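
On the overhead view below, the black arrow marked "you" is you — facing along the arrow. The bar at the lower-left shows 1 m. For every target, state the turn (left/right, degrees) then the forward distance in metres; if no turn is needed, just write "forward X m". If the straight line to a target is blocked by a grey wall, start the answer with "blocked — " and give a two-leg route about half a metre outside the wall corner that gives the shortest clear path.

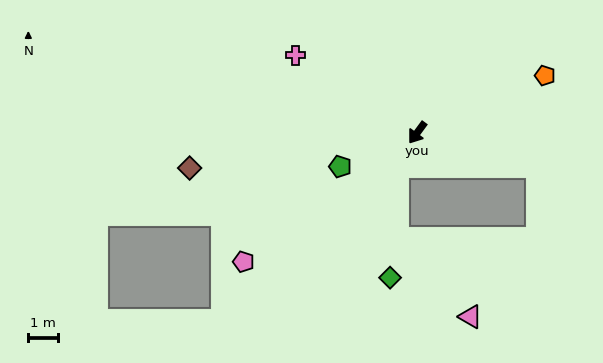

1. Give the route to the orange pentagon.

turn left 150°, forward 4.8 m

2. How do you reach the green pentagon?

turn right 30°, forward 2.9 m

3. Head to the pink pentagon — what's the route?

turn right 17°, forward 7.4 m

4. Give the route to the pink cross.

turn right 86°, forward 4.9 m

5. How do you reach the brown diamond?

turn right 45°, forward 7.8 m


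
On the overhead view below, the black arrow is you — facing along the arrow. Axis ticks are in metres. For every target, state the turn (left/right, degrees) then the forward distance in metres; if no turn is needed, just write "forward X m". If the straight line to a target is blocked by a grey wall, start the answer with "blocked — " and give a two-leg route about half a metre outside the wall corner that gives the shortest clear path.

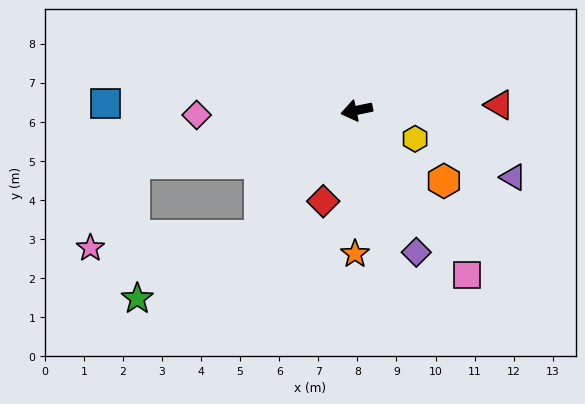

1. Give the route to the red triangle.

turn left 170°, forward 3.6 m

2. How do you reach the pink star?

blocked — forward 5.9 m, then turn left 51°, forward 2.5 m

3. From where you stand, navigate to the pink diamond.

turn right 10°, forward 4.1 m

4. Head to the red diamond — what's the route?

turn left 58°, forward 2.5 m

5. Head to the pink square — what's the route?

turn left 112°, forward 5.1 m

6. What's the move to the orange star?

turn left 78°, forward 3.7 m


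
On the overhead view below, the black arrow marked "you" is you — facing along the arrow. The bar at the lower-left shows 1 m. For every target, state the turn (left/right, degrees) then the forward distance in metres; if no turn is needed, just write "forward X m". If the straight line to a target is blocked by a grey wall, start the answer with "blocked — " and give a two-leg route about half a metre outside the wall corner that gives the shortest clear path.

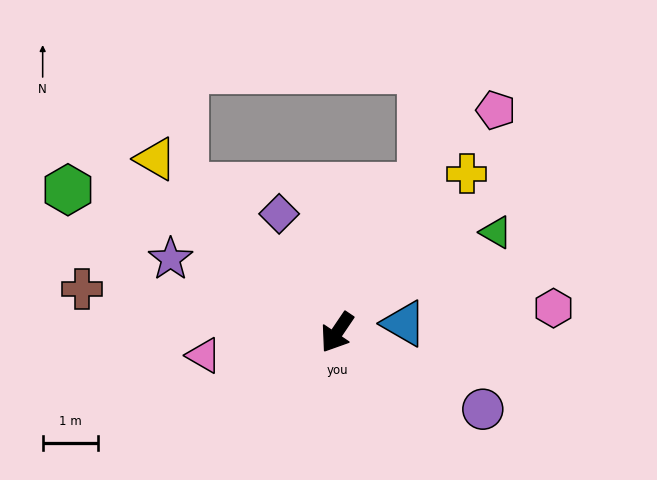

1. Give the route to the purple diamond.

turn right 120°, forward 2.4 m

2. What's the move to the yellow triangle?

turn right 100°, forward 4.5 m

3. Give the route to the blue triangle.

turn left 132°, forward 1.2 m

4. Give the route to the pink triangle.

turn right 46°, forward 2.4 m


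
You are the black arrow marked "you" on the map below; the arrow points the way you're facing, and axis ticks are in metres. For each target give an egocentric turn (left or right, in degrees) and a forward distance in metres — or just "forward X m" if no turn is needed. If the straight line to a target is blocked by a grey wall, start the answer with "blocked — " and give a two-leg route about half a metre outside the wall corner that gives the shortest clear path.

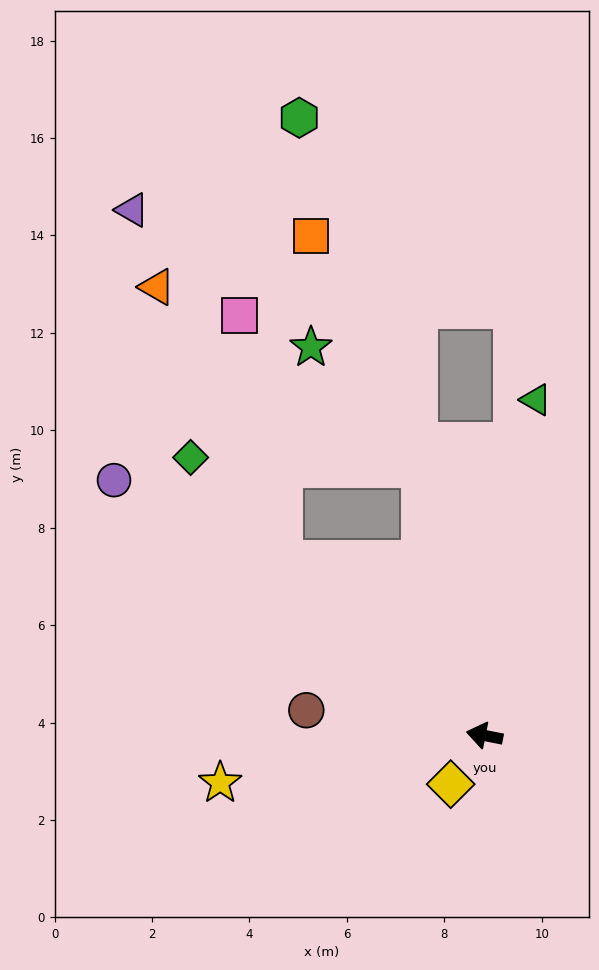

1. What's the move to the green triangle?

turn right 88°, forward 7.0 m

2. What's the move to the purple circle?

turn right 23°, forward 9.2 m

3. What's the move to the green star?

blocked — turn right 66°, forward 5.7 m, then turn left 30°, forward 3.4 m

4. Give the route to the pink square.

blocked — turn right 30°, forward 5.5 m, then turn right 39°, forward 5.1 m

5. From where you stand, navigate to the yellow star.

turn left 21°, forward 5.5 m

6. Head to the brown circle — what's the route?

turn left 3°, forward 3.7 m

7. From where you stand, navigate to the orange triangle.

blocked — turn right 30°, forward 5.5 m, then turn right 24°, forward 6.2 m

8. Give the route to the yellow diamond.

turn left 66°, forward 1.2 m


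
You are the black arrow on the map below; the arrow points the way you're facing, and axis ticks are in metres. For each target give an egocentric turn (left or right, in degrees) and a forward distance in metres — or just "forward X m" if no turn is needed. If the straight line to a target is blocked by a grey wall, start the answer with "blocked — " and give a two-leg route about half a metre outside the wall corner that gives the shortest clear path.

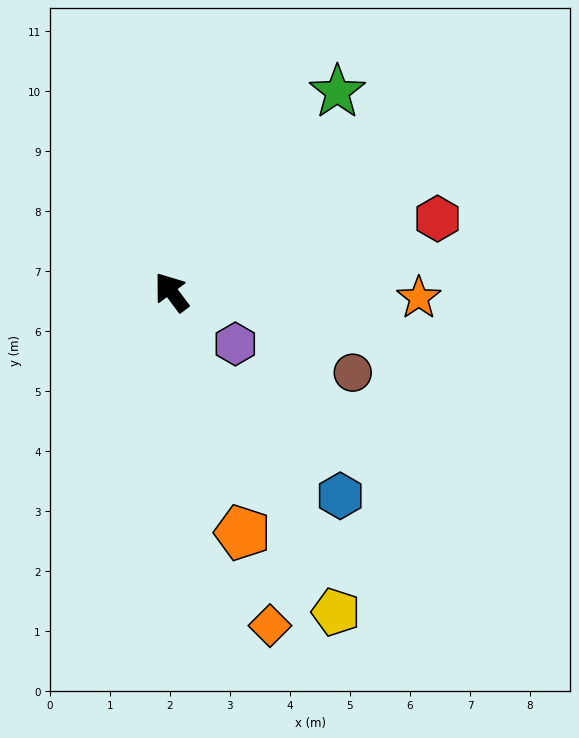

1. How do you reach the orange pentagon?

turn left 160°, forward 4.2 m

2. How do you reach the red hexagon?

turn right 111°, forward 4.6 m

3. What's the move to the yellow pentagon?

turn left 170°, forward 6.0 m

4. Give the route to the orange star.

turn right 128°, forward 4.1 m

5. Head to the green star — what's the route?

turn right 76°, forward 4.3 m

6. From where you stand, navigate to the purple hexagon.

turn right 166°, forward 1.4 m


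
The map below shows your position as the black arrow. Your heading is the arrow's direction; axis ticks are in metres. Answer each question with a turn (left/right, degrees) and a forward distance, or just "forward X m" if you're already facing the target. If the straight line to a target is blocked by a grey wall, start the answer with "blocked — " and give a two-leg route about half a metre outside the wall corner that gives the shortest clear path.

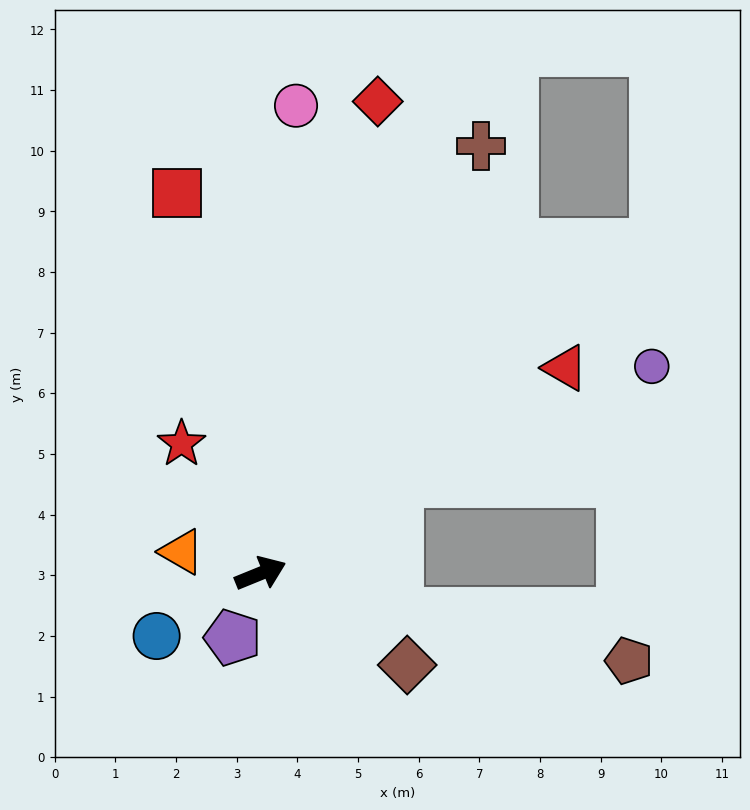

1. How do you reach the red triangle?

turn left 12°, forward 6.1 m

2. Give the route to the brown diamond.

turn right 54°, forward 2.8 m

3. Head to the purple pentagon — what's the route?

turn right 136°, forward 1.2 m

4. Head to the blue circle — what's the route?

turn right 171°, forward 2.0 m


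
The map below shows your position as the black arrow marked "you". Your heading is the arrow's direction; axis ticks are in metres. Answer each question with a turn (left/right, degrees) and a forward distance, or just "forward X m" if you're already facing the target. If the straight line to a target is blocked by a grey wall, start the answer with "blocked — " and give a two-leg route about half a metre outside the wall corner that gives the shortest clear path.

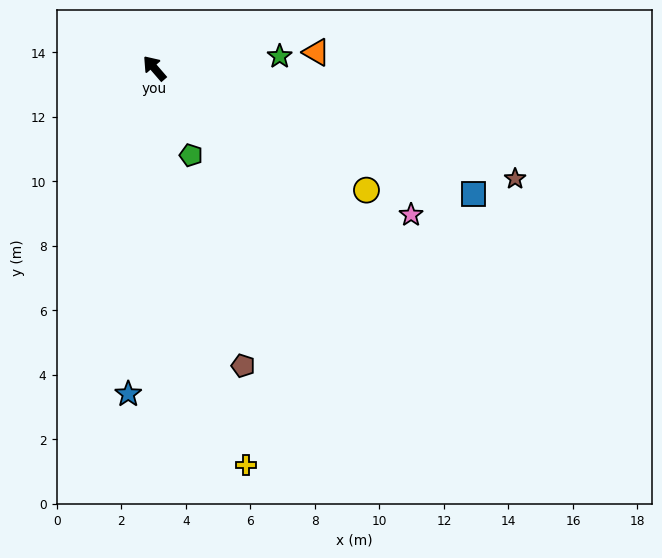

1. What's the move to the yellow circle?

turn right 161°, forward 7.6 m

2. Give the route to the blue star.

turn left 135°, forward 10.1 m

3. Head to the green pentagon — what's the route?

turn left 162°, forward 2.9 m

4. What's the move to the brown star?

turn right 148°, forward 11.7 m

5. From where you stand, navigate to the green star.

turn right 125°, forward 3.9 m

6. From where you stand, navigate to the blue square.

turn right 152°, forward 10.6 m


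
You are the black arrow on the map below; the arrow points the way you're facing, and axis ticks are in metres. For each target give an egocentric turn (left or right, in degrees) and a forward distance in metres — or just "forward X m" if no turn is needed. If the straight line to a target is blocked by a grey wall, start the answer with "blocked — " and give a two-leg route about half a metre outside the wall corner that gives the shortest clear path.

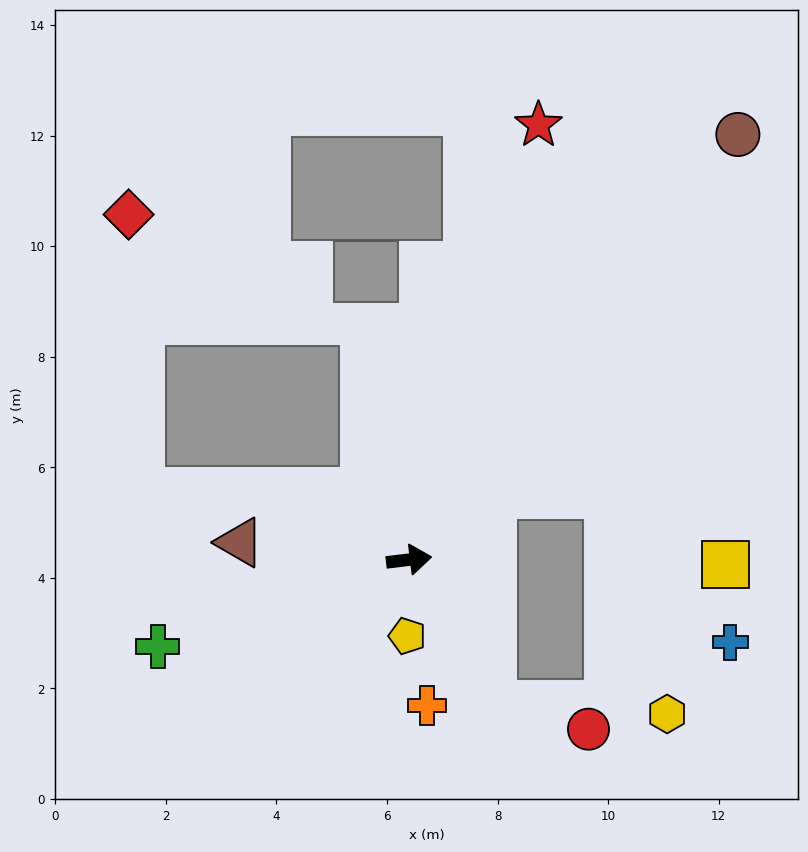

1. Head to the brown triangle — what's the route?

turn left 167°, forward 3.1 m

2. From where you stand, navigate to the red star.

turn left 67°, forward 8.2 m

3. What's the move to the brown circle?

turn left 45°, forward 9.7 m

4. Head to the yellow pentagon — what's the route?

turn right 98°, forward 1.4 m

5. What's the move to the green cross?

turn right 168°, forward 4.8 m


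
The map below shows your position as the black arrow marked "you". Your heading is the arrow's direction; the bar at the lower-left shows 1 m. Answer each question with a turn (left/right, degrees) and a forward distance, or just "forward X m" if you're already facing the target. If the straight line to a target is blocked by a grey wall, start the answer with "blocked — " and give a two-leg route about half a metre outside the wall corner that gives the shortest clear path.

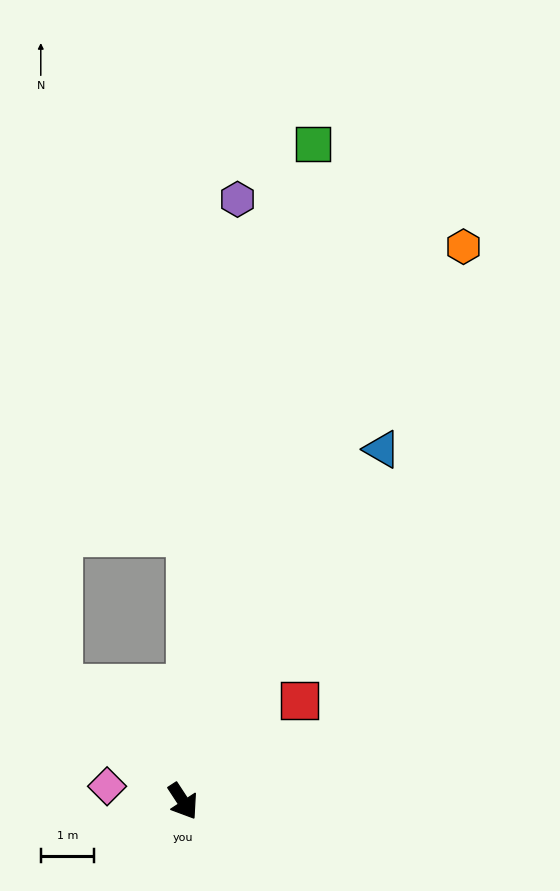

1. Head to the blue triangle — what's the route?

turn left 117°, forward 7.6 m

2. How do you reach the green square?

turn left 136°, forward 12.6 m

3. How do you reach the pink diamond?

turn right 134°, forward 1.5 m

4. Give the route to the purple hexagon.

turn left 142°, forward 11.4 m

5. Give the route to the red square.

turn left 98°, forward 2.9 m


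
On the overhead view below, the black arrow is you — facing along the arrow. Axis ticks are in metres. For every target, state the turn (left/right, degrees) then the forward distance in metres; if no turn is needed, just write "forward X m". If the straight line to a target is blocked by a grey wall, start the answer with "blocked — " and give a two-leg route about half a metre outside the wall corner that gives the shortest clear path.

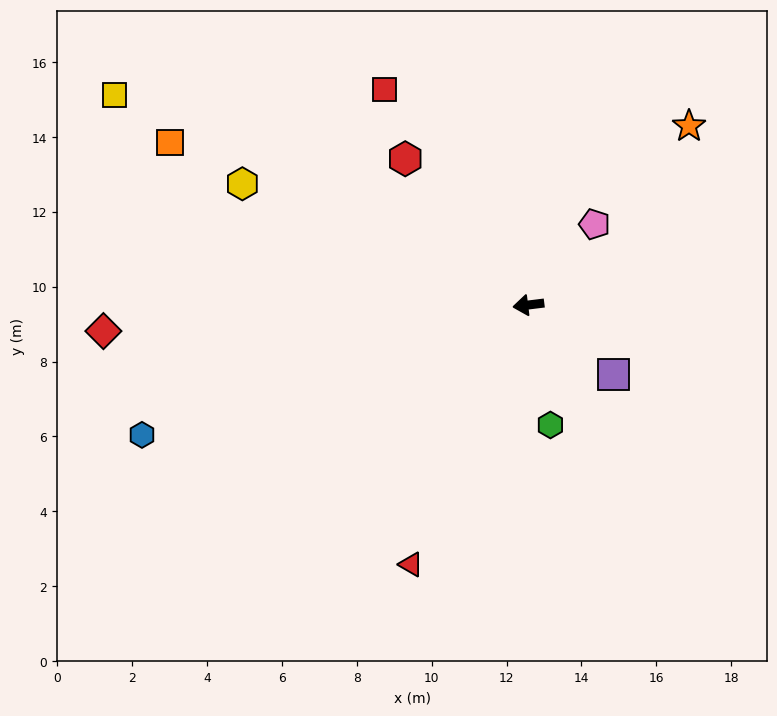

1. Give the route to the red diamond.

turn right 4°, forward 11.4 m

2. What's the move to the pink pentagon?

turn right 136°, forward 2.8 m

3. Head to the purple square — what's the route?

turn left 134°, forward 2.9 m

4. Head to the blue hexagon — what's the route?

turn left 12°, forward 10.9 m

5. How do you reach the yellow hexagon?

turn right 30°, forward 8.3 m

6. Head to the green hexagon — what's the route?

turn left 93°, forward 3.3 m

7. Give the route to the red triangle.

turn left 59°, forward 7.6 m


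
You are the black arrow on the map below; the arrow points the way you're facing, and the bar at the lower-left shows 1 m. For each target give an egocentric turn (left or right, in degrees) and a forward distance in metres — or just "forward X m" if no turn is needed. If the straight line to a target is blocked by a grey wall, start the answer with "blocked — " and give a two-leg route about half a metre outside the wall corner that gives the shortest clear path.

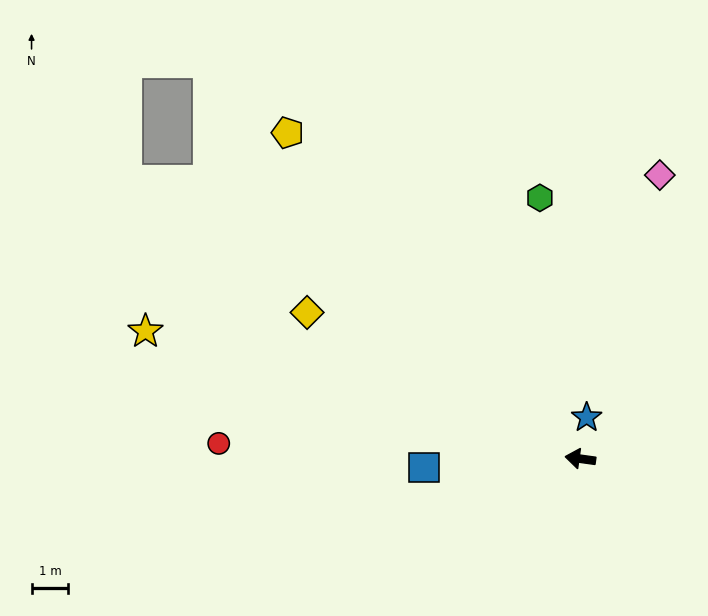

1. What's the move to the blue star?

turn right 91°, forward 1.1 m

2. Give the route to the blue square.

turn left 11°, forward 4.2 m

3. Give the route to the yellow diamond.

turn right 20°, forward 8.4 m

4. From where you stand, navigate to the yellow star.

turn right 8°, forward 12.3 m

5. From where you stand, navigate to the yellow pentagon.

turn right 40°, forward 11.9 m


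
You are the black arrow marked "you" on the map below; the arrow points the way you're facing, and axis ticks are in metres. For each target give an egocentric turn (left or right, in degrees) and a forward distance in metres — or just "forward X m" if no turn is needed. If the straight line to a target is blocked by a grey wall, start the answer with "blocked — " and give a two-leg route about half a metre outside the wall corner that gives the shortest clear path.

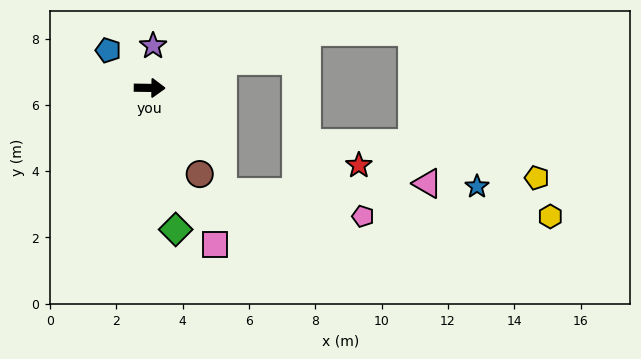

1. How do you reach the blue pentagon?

turn left 139°, forward 1.7 m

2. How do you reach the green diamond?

turn right 79°, forward 4.3 m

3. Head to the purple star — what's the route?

turn left 86°, forward 1.3 m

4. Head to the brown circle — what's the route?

turn right 59°, forward 3.0 m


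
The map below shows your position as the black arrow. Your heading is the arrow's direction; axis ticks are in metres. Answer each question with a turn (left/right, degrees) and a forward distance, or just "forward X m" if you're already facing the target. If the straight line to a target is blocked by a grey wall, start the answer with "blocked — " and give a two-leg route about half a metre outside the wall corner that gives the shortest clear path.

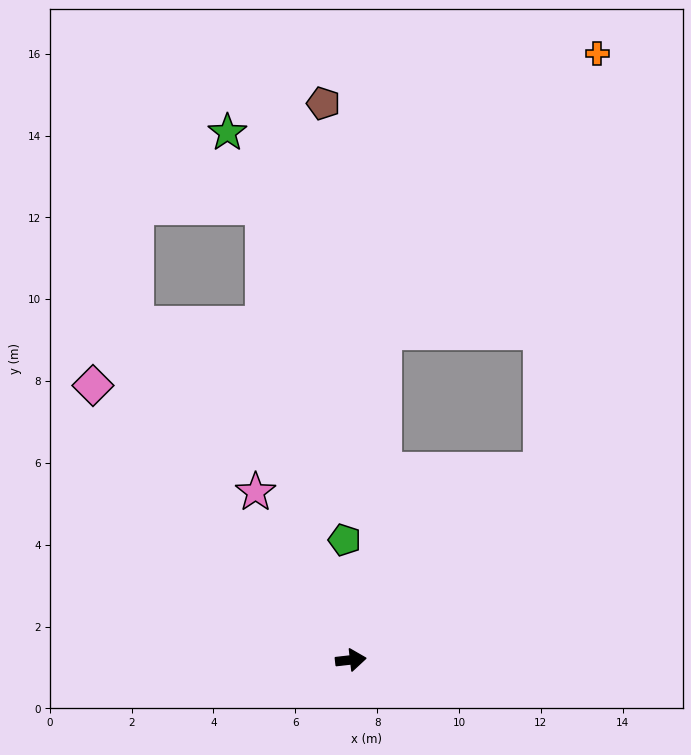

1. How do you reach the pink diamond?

turn left 127°, forward 9.2 m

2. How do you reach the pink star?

turn left 113°, forward 4.7 m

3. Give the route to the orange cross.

blocked — turn left 39°, forward 6.6 m, then turn left 37°, forward 10.3 m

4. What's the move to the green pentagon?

turn left 87°, forward 2.9 m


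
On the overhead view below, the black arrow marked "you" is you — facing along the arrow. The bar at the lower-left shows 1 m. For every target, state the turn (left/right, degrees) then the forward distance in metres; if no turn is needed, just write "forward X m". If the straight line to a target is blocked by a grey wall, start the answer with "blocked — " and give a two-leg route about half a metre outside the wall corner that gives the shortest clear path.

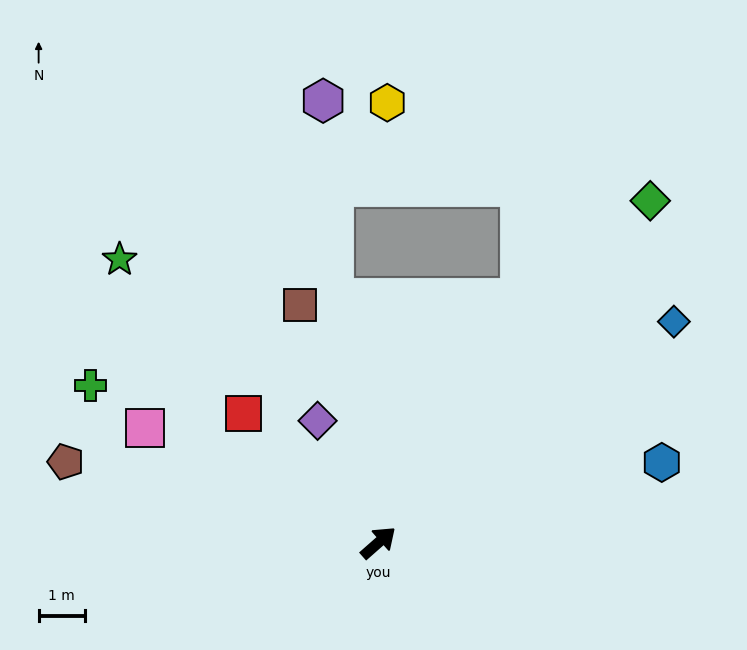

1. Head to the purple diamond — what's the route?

turn left 75°, forward 3.0 m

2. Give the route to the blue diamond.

turn right 5°, forward 8.0 m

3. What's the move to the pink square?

turn left 112°, forward 5.7 m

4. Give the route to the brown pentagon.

turn left 124°, forward 7.0 m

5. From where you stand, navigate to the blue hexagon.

turn right 26°, forward 6.4 m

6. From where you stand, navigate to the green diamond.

turn left 10°, forward 9.5 m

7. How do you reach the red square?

turn left 95°, forward 4.1 m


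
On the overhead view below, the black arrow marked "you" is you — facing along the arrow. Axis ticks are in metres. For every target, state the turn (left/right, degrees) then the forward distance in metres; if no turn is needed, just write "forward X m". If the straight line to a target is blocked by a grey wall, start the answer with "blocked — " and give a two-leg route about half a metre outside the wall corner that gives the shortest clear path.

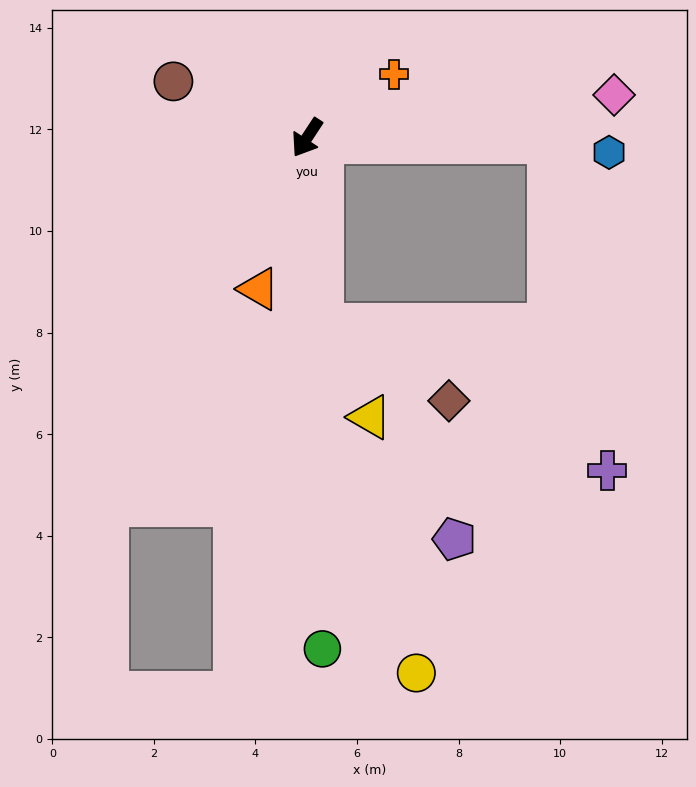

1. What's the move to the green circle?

turn left 35°, forward 10.1 m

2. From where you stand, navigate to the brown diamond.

blocked — turn left 38°, forward 3.7 m, then turn left 54°, forward 2.9 m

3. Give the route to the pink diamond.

turn left 131°, forward 6.1 m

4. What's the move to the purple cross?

blocked — turn left 122°, forward 4.8 m, then turn right 79°, forward 6.6 m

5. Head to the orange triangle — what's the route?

turn left 16°, forward 3.1 m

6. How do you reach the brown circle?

turn right 80°, forward 2.9 m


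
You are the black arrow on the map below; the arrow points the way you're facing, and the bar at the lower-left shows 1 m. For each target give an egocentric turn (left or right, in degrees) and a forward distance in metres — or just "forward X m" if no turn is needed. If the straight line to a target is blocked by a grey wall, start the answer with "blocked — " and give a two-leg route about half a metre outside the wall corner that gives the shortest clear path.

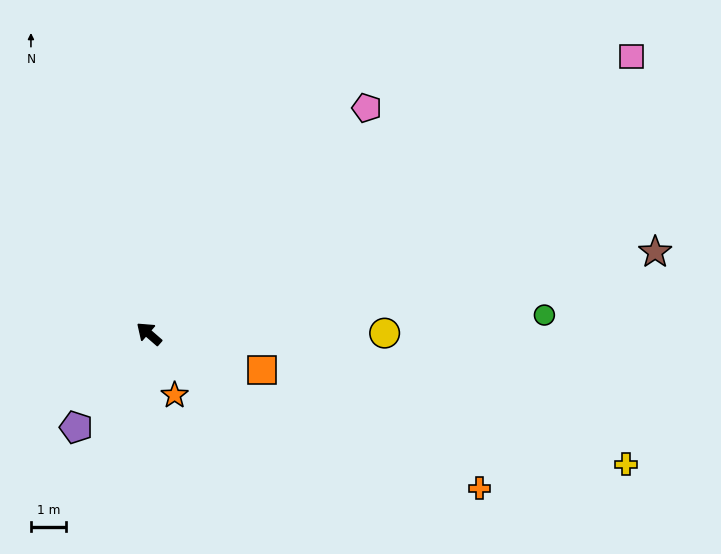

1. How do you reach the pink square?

turn right 109°, forward 15.7 m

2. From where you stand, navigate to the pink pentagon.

turn right 93°, forward 8.8 m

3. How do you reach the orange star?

turn left 154°, forward 1.9 m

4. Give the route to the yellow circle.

turn right 139°, forward 6.6 m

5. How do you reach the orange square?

turn right 157°, forward 3.4 m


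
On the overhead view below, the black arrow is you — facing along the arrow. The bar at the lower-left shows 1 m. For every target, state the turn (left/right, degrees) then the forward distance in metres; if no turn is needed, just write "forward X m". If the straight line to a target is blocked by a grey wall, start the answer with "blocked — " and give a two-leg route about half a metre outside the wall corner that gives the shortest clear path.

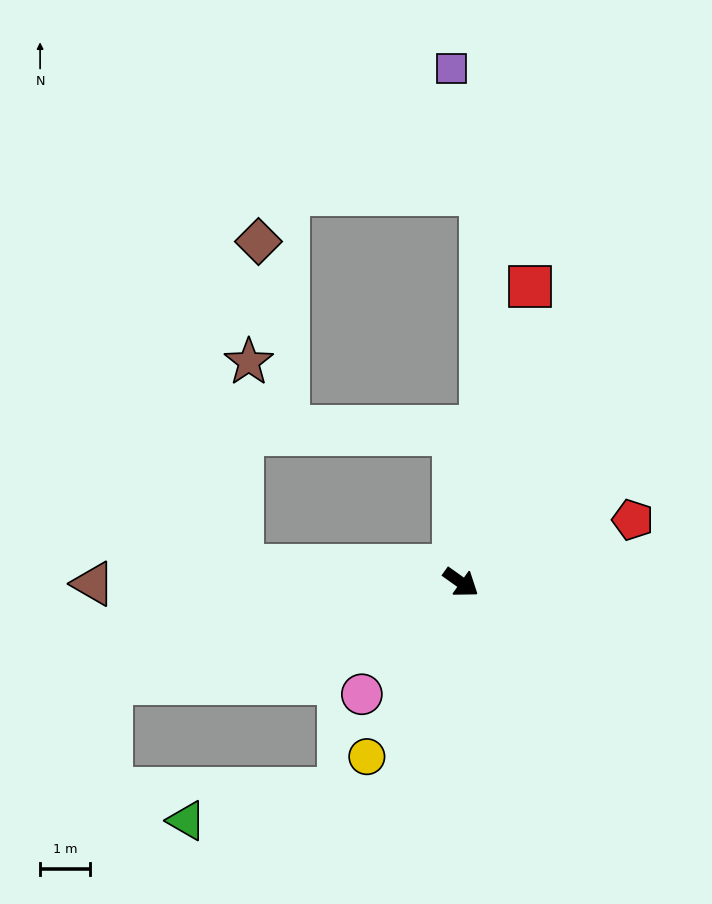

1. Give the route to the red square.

turn left 112°, forward 6.1 m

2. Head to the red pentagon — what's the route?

turn left 56°, forward 3.7 m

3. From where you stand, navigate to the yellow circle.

turn right 83°, forward 4.0 m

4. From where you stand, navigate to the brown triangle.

turn right 144°, forward 7.4 m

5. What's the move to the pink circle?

turn right 96°, forward 3.0 m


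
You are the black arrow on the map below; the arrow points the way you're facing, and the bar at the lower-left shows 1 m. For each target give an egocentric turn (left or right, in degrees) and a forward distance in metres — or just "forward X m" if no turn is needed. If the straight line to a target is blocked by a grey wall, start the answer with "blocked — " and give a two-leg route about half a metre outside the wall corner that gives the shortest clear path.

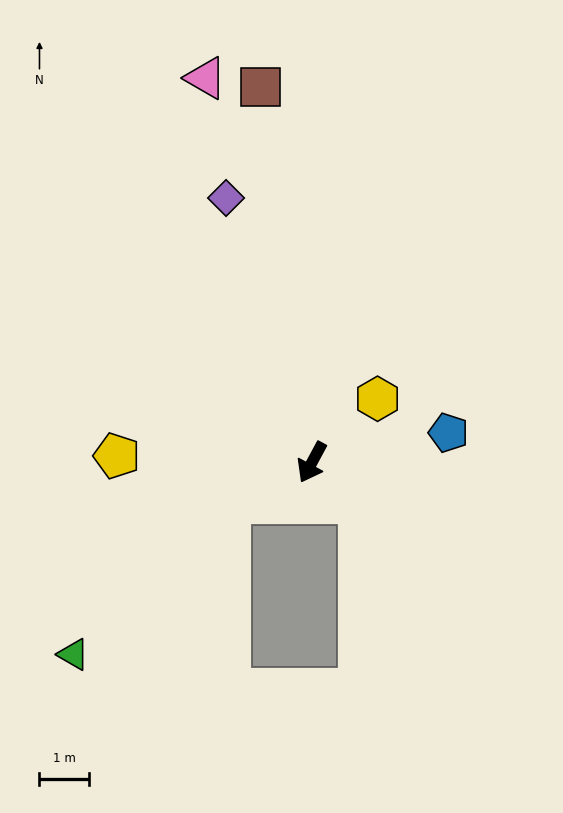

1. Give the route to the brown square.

turn right 144°, forward 7.6 m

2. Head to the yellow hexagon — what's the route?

turn left 162°, forward 1.8 m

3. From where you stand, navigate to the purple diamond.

turn right 134°, forward 5.6 m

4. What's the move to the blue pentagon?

turn left 131°, forward 2.8 m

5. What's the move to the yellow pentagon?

turn right 64°, forward 3.9 m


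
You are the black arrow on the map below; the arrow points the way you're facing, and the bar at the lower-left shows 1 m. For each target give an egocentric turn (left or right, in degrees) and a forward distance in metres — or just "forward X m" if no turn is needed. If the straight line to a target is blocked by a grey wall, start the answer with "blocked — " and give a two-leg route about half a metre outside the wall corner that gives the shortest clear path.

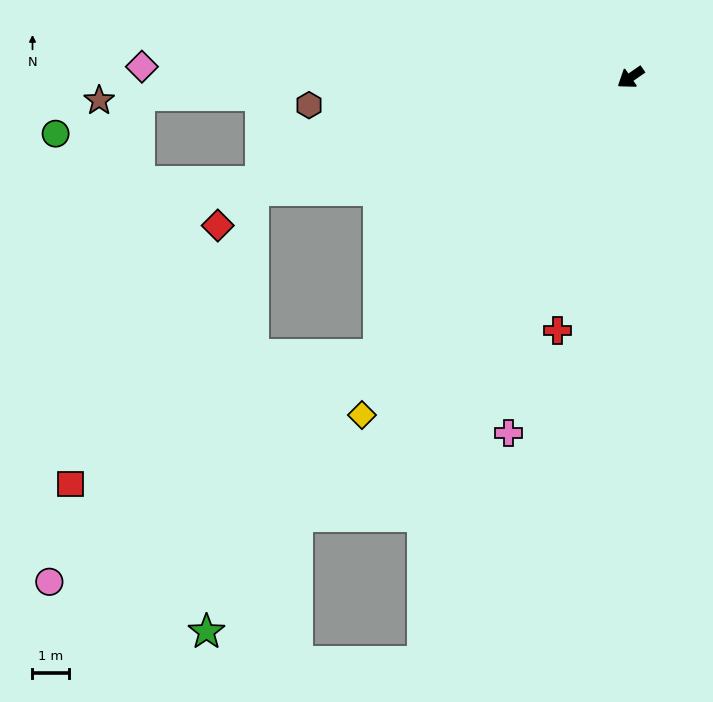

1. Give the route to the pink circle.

blocked — turn left 13°, forward 10.2 m, then turn right 13°, forward 10.9 m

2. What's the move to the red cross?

turn left 39°, forward 7.1 m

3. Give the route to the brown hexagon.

turn right 30°, forward 8.8 m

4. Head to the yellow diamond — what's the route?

turn left 17°, forward 11.7 m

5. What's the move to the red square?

blocked — turn left 13°, forward 10.2 m, then turn right 25°, forward 9.1 m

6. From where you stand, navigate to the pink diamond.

turn right 36°, forward 13.3 m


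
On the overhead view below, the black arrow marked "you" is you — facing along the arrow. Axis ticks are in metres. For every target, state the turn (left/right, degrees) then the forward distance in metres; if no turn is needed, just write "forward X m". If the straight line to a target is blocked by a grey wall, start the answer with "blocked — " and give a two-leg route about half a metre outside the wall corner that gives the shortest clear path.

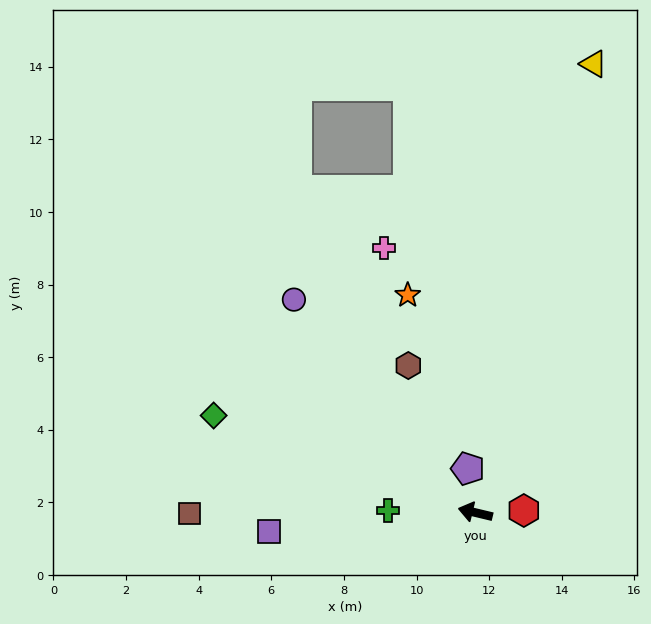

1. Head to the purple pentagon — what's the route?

turn right 67°, forward 1.2 m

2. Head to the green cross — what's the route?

turn left 12°, forward 2.4 m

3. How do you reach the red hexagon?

turn right 164°, forward 1.3 m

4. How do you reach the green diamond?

turn right 7°, forward 7.7 m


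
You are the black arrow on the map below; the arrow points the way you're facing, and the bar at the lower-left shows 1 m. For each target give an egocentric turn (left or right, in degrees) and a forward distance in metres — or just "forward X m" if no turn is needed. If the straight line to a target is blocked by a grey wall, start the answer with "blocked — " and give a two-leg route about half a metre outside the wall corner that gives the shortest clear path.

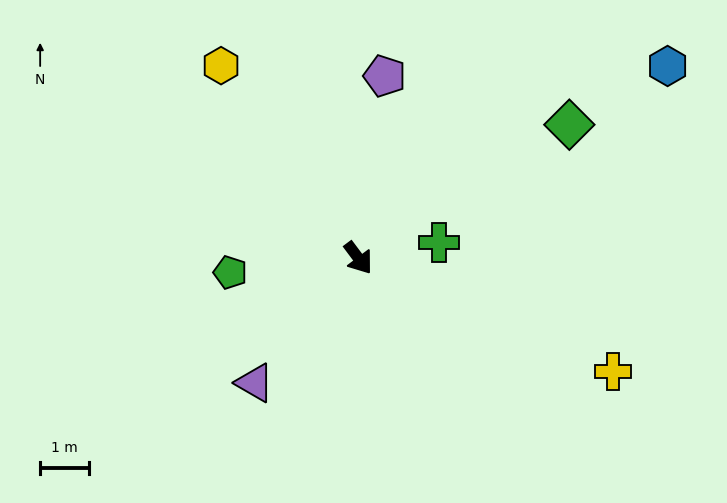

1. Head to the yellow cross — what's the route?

turn left 29°, forward 5.8 m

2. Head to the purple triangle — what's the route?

turn right 77°, forward 3.3 m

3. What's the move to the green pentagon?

turn right 120°, forward 2.7 m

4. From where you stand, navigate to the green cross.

turn left 64°, forward 1.7 m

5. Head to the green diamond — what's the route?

turn left 86°, forward 5.2 m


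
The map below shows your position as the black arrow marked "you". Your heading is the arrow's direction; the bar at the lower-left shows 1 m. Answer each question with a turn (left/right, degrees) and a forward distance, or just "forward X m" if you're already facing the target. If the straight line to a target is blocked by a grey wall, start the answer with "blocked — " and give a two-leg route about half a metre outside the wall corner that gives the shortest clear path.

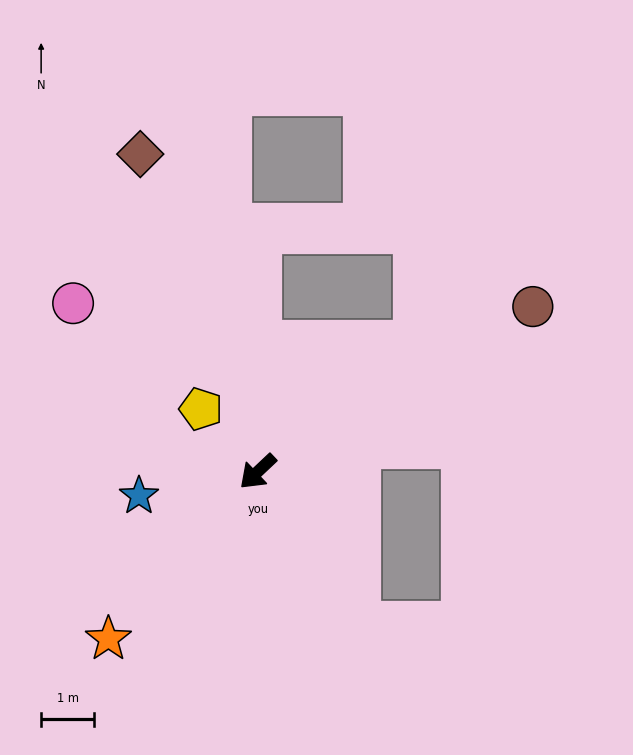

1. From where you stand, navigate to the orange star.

turn left 5°, forward 4.2 m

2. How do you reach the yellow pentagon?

turn right 91°, forward 1.6 m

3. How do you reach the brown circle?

turn left 168°, forward 6.0 m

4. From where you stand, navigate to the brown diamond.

turn right 113°, forward 6.4 m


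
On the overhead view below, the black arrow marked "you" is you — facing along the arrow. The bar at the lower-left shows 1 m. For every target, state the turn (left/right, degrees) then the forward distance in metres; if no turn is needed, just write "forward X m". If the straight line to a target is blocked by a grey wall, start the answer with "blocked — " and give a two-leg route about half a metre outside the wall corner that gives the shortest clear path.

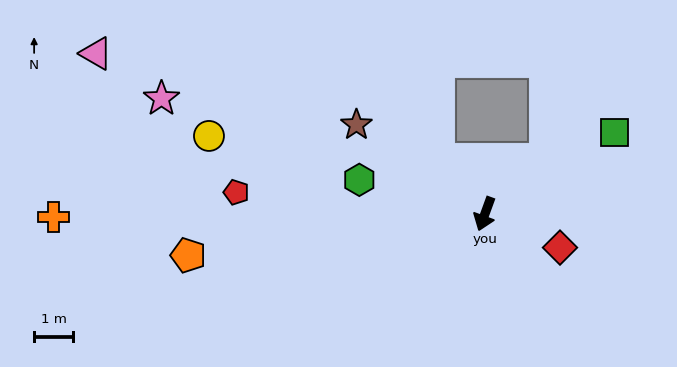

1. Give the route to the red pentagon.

turn right 75°, forward 6.4 m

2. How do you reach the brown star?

turn right 105°, forward 4.0 m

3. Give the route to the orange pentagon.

turn right 62°, forward 7.7 m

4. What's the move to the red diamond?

turn left 86°, forward 2.1 m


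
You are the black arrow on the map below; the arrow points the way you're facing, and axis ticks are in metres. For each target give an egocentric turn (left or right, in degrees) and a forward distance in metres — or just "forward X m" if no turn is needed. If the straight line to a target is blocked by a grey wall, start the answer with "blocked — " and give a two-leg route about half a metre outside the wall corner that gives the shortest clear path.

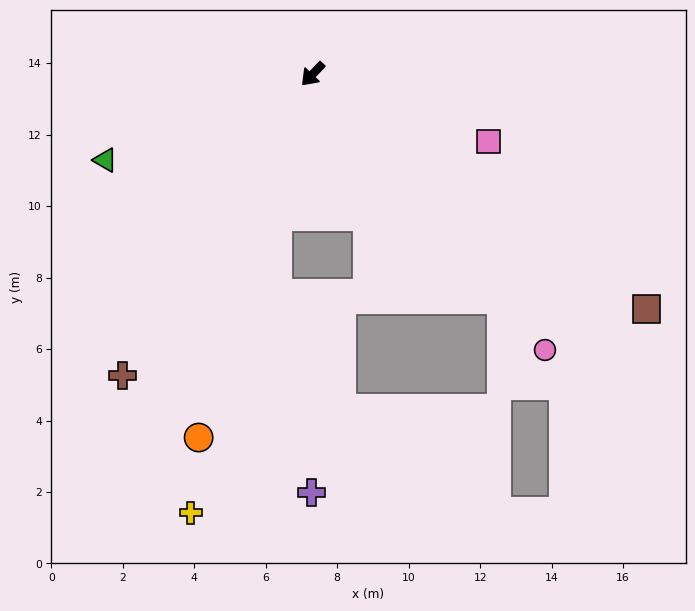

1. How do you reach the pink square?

turn left 113°, forward 5.3 m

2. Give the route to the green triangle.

turn right 24°, forward 6.3 m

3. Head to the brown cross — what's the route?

turn left 11°, forward 10.0 m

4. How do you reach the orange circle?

turn left 26°, forward 10.7 m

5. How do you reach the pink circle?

turn left 84°, forward 10.1 m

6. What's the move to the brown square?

turn left 99°, forward 11.4 m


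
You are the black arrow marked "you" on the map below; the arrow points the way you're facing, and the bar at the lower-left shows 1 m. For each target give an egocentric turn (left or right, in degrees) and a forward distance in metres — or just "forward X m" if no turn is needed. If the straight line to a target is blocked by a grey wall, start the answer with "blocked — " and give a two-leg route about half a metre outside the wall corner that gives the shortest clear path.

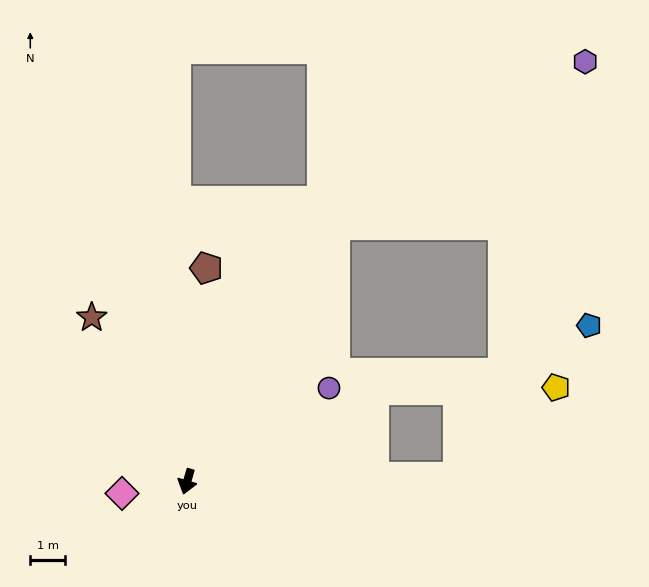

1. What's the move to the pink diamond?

turn right 63°, forward 1.9 m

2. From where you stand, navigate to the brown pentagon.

turn right 169°, forward 6.1 m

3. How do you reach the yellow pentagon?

blocked — turn left 132°, forward 5.9 m, then turn right 25°, forward 5.2 m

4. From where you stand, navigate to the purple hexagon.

blocked — turn left 166°, forward 8.4 m, then turn right 26°, forward 8.5 m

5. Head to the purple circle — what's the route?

turn left 140°, forward 4.8 m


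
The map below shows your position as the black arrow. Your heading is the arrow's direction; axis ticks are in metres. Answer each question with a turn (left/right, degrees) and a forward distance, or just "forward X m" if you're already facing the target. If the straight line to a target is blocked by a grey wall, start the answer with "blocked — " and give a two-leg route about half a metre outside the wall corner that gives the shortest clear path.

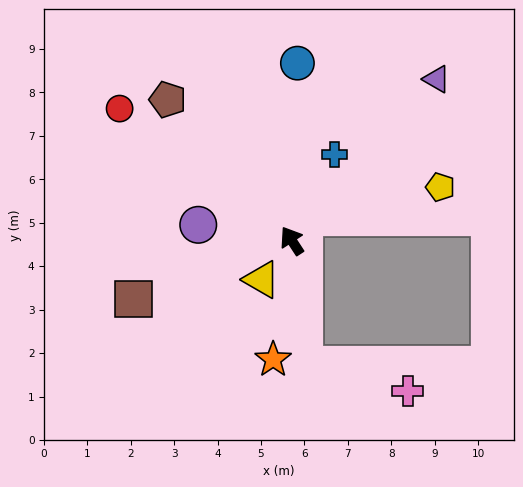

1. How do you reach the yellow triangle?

turn left 109°, forward 1.1 m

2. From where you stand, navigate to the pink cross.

blocked — turn left 152°, forward 2.9 m, then turn left 71°, forward 2.5 m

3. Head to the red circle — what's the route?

turn left 19°, forward 5.0 m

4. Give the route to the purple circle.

turn left 47°, forward 2.2 m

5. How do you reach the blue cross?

turn right 59°, forward 2.2 m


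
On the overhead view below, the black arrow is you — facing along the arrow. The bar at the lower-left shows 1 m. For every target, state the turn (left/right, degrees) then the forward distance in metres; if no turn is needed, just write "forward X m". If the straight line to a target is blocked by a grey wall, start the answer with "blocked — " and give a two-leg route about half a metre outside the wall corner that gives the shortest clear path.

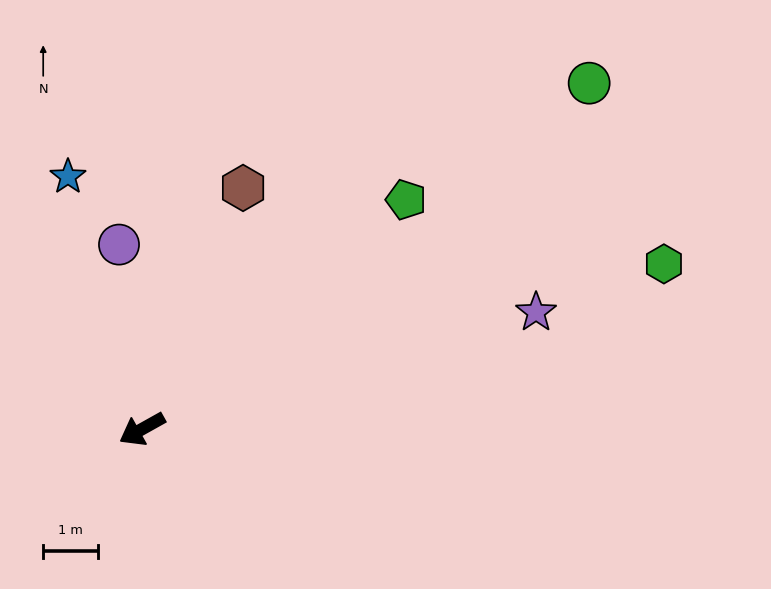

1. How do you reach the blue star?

turn right 103°, forward 4.8 m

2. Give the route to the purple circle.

turn right 112°, forward 3.4 m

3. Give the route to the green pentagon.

turn right 168°, forward 6.4 m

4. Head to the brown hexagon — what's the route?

turn right 142°, forward 4.8 m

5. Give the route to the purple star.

turn left 167°, forward 7.5 m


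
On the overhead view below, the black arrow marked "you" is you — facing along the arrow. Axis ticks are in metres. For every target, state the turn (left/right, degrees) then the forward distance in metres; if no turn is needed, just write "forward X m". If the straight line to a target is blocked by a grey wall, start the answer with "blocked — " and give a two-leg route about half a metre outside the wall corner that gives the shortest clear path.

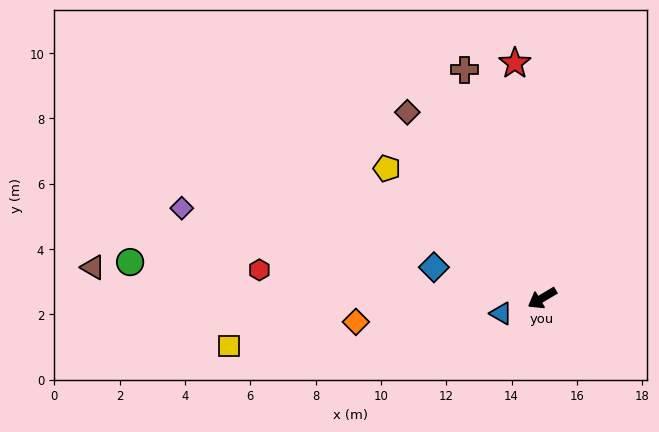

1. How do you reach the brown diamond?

turn right 85°, forward 7.0 m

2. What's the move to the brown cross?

turn right 102°, forward 7.4 m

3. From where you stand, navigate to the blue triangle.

turn right 10°, forward 1.3 m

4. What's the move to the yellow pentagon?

turn right 71°, forward 6.2 m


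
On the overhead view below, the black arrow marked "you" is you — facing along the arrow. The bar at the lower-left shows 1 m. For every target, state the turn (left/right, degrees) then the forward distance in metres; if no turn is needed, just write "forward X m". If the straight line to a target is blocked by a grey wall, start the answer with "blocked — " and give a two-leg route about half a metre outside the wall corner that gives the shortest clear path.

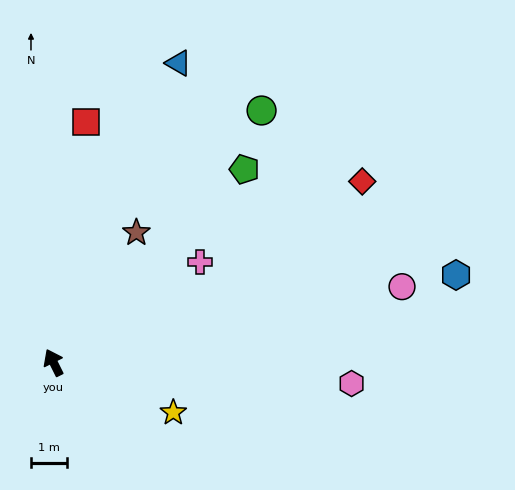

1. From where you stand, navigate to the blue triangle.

turn right 49°, forward 8.9 m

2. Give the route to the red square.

turn right 34°, forward 6.7 m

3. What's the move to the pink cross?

turn right 82°, forward 4.9 m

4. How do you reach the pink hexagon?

turn right 121°, forward 8.2 m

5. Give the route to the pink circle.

turn right 104°, forward 9.8 m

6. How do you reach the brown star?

turn right 59°, forward 4.2 m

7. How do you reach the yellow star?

turn right 139°, forward 3.6 m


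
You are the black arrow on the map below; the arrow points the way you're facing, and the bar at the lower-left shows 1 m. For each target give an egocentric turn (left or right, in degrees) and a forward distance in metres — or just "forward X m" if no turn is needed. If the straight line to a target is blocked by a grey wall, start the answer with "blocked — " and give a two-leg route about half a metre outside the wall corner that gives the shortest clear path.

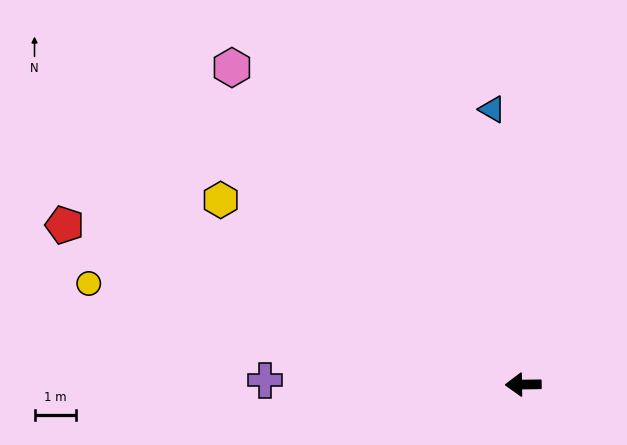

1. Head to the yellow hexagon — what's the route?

turn right 32°, forward 8.4 m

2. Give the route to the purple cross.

forward 6.2 m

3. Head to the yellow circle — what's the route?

turn right 14°, forward 10.6 m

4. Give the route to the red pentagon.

turn right 20°, forward 11.6 m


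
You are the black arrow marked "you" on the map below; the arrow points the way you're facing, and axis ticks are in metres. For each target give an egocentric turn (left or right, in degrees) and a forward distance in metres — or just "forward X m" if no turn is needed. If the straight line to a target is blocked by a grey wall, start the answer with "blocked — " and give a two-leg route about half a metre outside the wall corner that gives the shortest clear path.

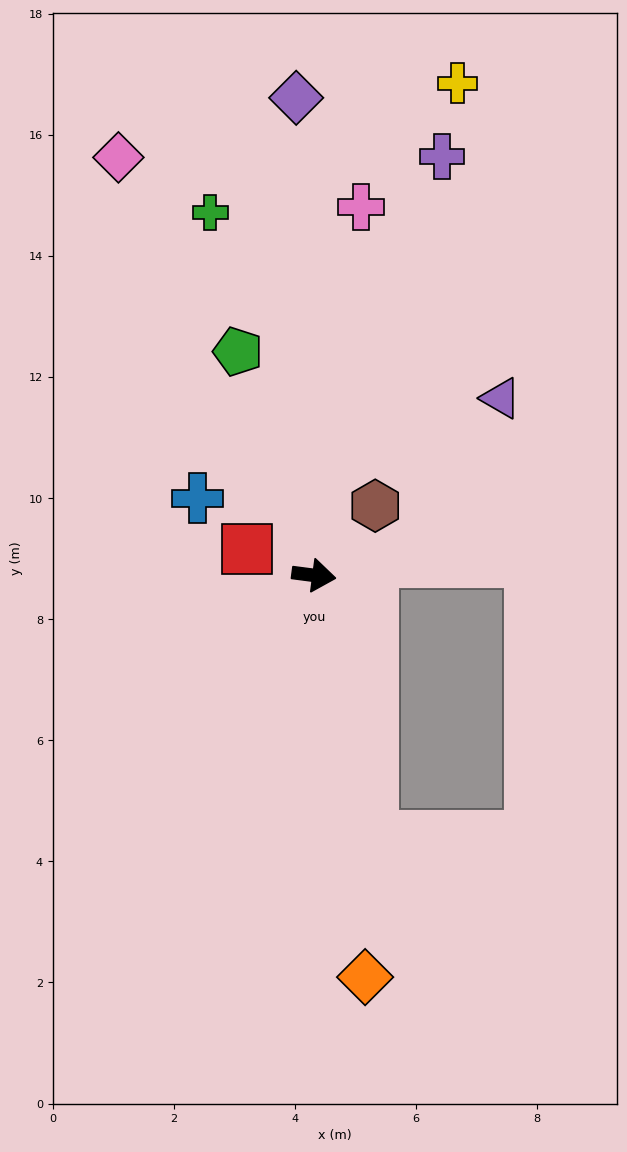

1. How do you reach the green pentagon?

turn left 116°, forward 3.9 m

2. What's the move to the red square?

turn left 166°, forward 1.2 m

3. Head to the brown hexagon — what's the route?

turn left 56°, forward 1.5 m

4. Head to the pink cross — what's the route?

turn left 90°, forward 6.1 m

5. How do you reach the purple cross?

turn left 80°, forward 7.2 m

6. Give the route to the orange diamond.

turn right 75°, forward 6.7 m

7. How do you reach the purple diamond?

turn left 100°, forward 7.9 m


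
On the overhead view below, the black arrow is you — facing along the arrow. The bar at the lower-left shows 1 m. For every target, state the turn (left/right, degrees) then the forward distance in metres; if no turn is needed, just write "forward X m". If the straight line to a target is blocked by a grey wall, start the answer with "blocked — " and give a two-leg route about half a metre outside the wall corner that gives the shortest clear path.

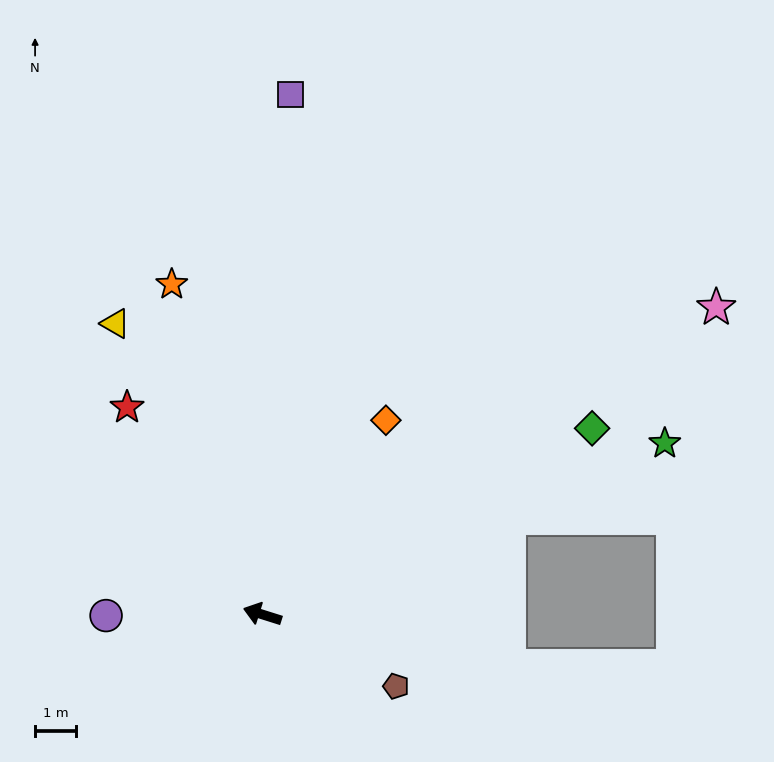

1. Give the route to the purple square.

turn right 76°, forward 12.7 m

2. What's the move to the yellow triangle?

turn right 46°, forward 8.0 m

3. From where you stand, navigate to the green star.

turn right 139°, forward 10.7 m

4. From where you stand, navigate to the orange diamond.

turn right 105°, forward 5.6 m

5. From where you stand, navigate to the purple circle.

turn left 18°, forward 3.8 m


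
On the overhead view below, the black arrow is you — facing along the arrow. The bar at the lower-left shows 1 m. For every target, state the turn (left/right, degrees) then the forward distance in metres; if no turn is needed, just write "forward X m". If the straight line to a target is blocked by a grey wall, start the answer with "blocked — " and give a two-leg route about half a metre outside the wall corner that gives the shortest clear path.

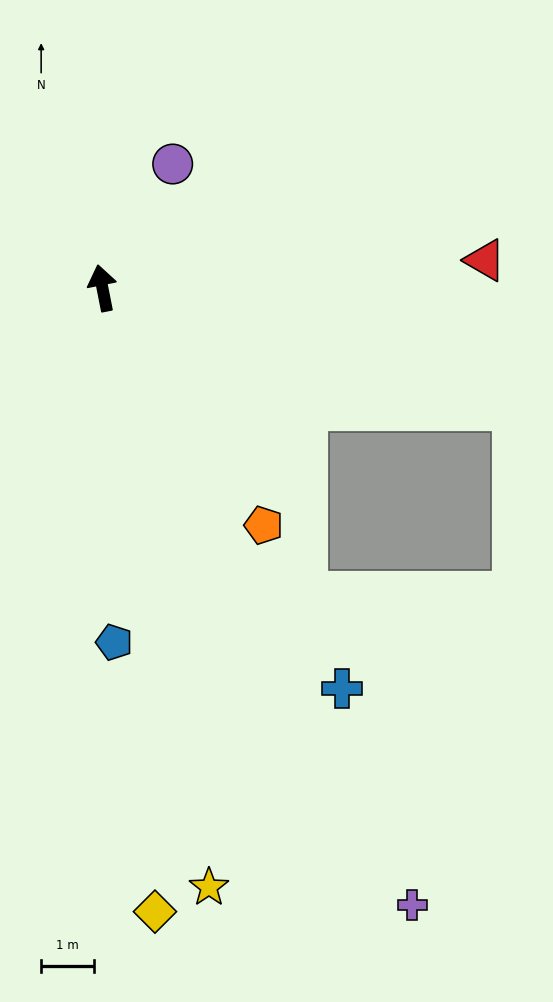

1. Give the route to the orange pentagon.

turn right 157°, forward 5.4 m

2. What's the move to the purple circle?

turn right 41°, forward 2.7 m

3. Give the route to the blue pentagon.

turn left 171°, forward 6.7 m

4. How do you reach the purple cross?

turn right 165°, forward 13.1 m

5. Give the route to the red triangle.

turn right 97°, forward 7.3 m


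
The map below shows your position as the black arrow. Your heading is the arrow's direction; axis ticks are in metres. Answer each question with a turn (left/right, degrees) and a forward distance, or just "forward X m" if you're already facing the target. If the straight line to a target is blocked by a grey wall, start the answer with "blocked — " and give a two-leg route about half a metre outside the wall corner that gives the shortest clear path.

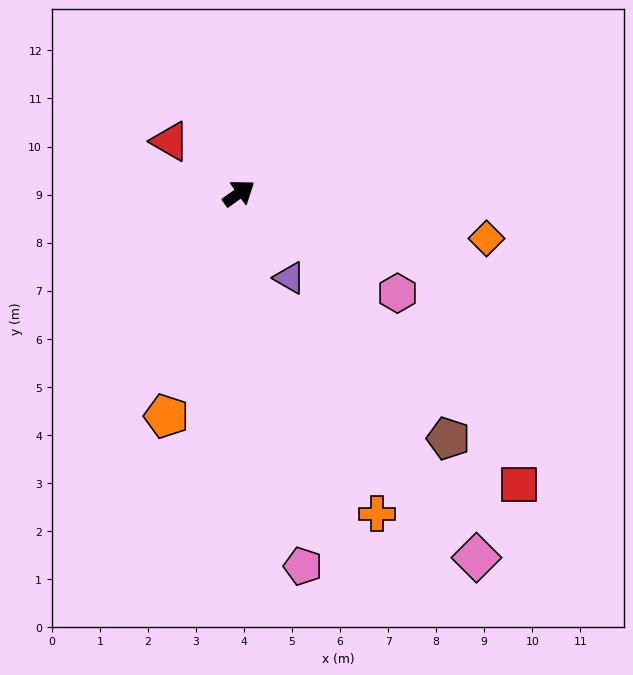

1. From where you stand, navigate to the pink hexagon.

turn right 68°, forward 3.9 m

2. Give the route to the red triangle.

turn left 107°, forward 1.8 m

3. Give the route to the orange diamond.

turn right 46°, forward 5.2 m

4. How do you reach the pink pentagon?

turn right 116°, forward 7.9 m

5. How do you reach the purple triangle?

turn right 95°, forward 2.1 m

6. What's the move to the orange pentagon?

turn right 144°, forward 4.9 m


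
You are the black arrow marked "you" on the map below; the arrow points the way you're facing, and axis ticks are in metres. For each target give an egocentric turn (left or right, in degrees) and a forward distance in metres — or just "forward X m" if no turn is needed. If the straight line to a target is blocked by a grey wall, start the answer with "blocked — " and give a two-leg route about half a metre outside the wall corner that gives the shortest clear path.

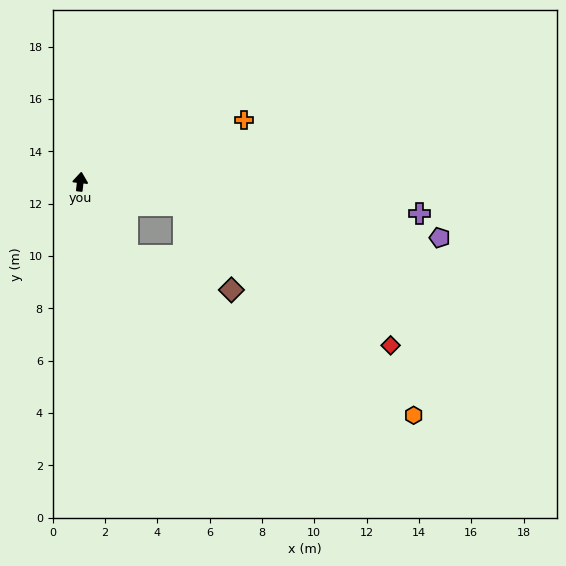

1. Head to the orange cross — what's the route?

turn right 63°, forward 6.7 m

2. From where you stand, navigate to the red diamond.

blocked — turn right 97°, forward 4.1 m, then turn right 21°, forward 9.5 m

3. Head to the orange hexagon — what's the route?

blocked — turn right 141°, forward 3.4 m, then turn left 28°, forward 12.5 m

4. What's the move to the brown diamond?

blocked — turn right 141°, forward 3.4 m, then turn left 39°, forward 4.2 m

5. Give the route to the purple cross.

turn right 89°, forward 13.0 m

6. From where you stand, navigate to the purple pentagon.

turn right 93°, forward 13.9 m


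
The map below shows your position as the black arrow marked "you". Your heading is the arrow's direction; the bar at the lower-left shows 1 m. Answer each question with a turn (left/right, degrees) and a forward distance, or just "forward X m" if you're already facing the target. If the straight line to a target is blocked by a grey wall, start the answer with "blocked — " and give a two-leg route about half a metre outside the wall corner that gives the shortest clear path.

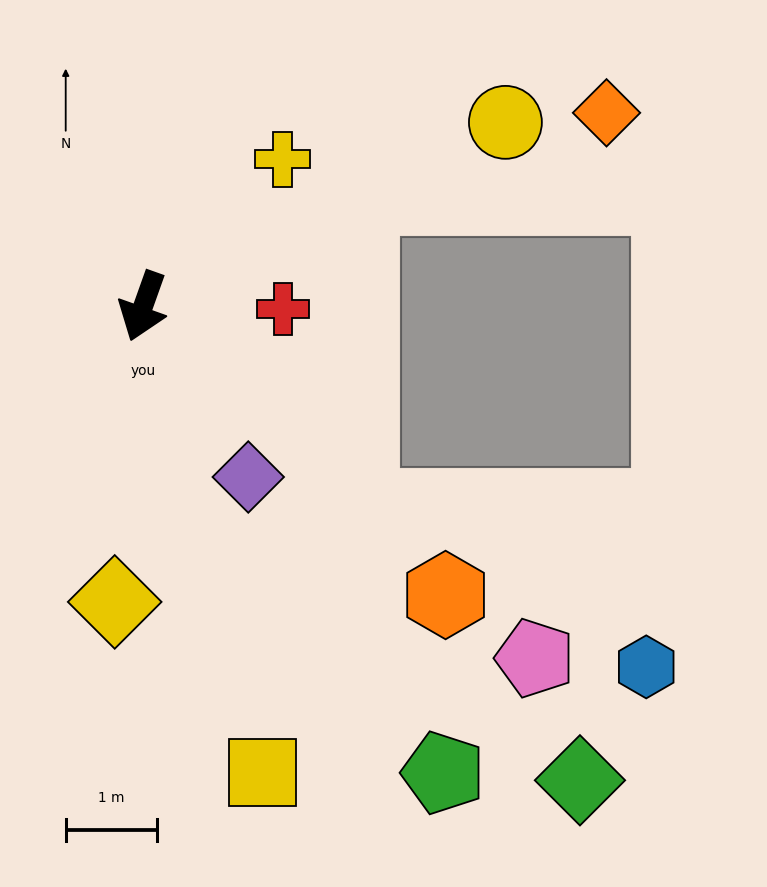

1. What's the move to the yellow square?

turn left 34°, forward 5.3 m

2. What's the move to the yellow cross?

turn left 156°, forward 2.2 m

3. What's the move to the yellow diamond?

turn left 14°, forward 3.2 m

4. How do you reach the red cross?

turn left 109°, forward 1.5 m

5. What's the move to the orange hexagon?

turn left 66°, forward 4.6 m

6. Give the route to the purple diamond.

turn left 51°, forward 2.2 m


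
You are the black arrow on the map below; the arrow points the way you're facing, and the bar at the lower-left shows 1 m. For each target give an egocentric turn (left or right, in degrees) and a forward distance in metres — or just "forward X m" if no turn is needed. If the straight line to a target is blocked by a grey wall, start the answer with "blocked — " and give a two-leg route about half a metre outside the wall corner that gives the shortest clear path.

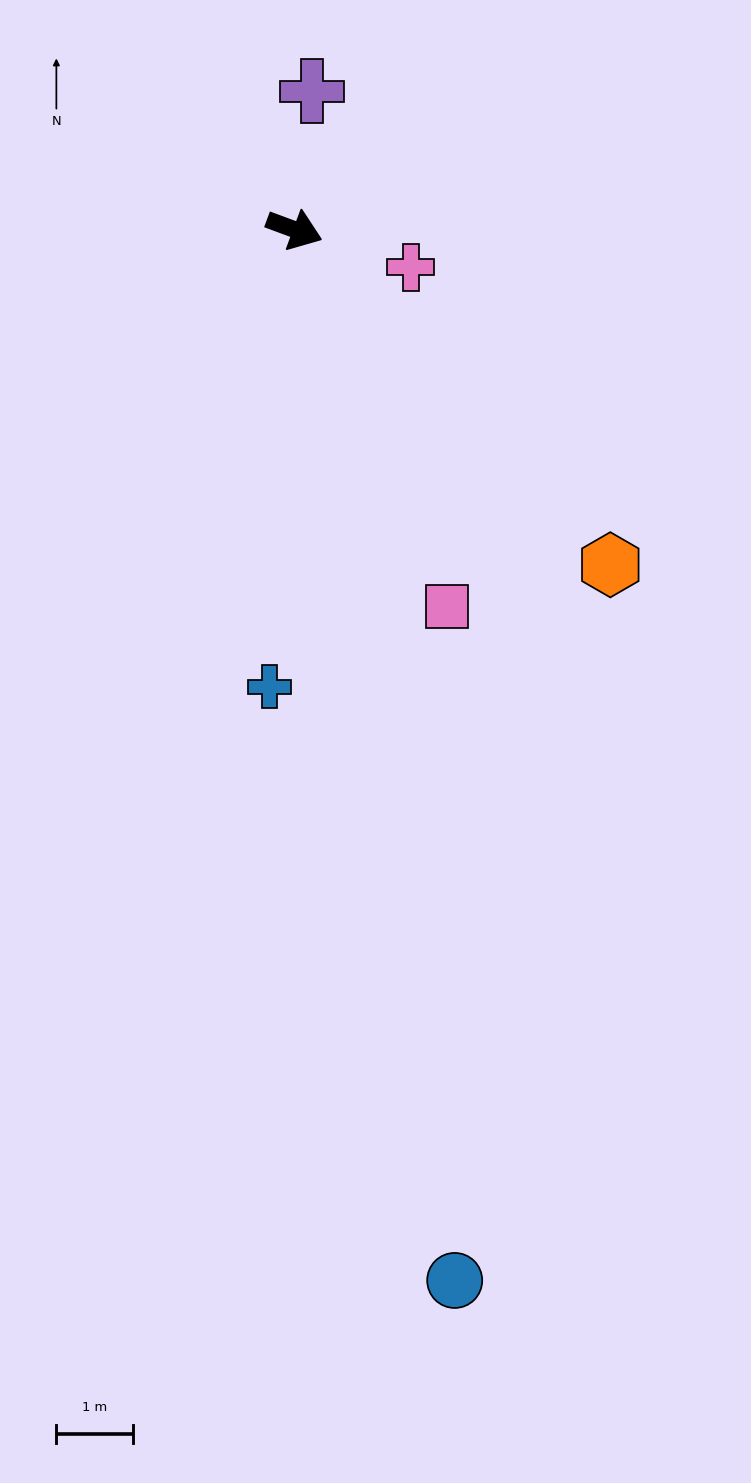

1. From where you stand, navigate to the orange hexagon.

turn right 26°, forward 6.0 m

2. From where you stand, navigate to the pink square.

turn right 48°, forward 5.3 m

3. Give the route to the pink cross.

turn left 2°, forward 1.6 m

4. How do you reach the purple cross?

turn left 103°, forward 1.8 m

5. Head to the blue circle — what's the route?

turn right 61°, forward 13.9 m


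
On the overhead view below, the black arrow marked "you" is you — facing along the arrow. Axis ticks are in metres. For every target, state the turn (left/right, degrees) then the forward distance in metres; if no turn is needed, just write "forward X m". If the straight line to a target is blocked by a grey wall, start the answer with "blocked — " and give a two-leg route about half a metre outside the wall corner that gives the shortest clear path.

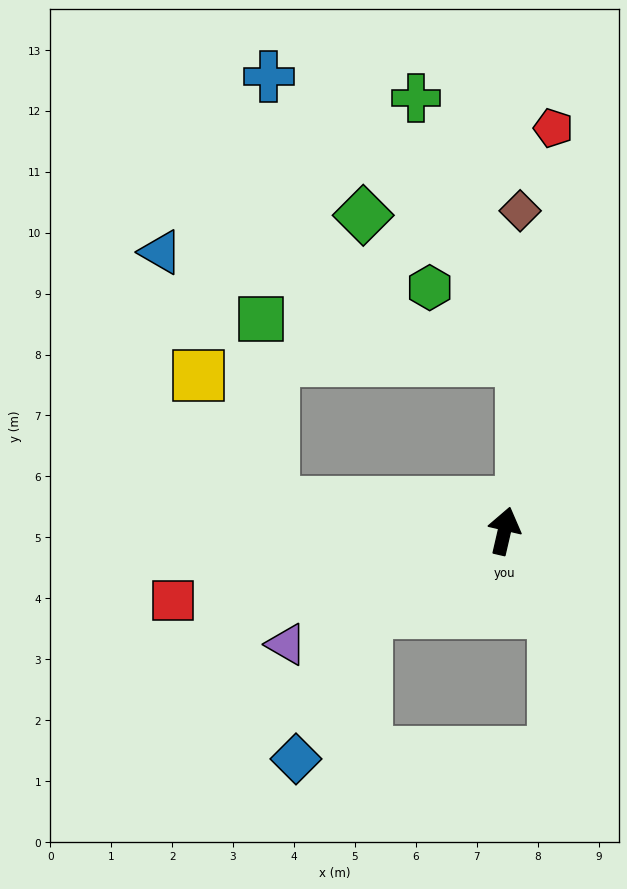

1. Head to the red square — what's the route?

turn left 115°, forward 5.6 m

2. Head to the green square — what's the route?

blocked — turn left 96°, forward 3.8 m, then turn right 79°, forward 3.0 m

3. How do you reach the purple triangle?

turn left 131°, forward 4.0 m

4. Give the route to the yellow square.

blocked — turn left 96°, forward 3.8 m, then turn right 52°, forward 2.4 m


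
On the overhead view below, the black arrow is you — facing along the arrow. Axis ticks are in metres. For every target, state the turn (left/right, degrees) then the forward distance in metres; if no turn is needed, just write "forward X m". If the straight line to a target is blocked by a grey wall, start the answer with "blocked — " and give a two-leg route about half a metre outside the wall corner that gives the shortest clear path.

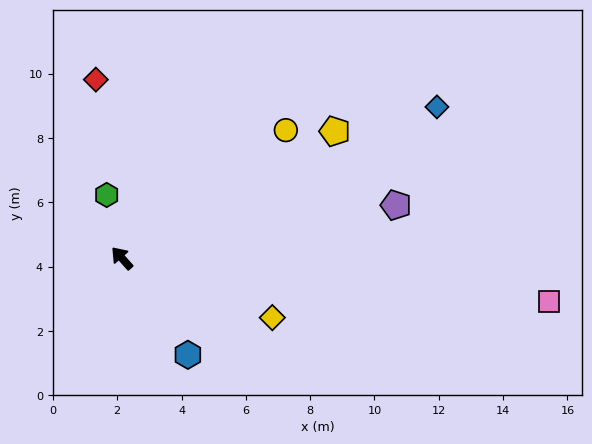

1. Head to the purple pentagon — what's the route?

turn right 121°, forward 8.7 m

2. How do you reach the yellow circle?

turn right 94°, forward 6.5 m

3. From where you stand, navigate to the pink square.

turn right 137°, forward 13.4 m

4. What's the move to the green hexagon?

turn right 28°, forward 2.0 m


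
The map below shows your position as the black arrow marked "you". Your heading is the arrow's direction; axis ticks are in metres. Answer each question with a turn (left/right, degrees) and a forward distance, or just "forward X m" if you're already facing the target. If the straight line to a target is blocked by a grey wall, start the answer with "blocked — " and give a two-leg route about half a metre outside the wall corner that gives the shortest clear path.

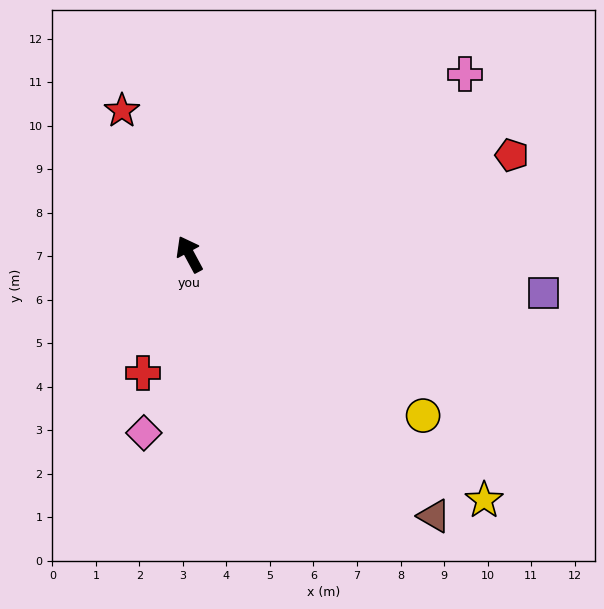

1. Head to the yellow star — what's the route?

turn right 158°, forward 8.8 m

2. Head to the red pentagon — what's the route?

turn right 101°, forward 7.7 m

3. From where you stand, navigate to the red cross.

turn left 130°, forward 2.9 m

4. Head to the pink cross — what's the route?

turn right 85°, forward 7.6 m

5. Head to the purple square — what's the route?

turn right 124°, forward 8.2 m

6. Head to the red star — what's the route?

turn right 3°, forward 3.6 m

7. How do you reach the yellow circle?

turn right 153°, forward 6.5 m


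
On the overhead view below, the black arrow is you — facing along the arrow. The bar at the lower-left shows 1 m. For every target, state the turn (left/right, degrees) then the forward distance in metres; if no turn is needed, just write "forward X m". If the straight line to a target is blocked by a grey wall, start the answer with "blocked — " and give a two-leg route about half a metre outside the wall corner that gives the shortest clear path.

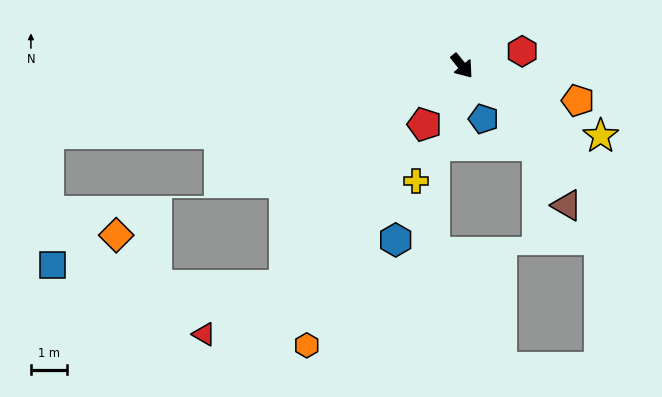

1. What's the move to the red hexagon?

turn left 65°, forward 1.7 m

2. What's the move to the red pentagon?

turn right 72°, forward 1.9 m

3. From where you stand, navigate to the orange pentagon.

turn left 34°, forward 3.3 m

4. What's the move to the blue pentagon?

turn right 17°, forward 1.6 m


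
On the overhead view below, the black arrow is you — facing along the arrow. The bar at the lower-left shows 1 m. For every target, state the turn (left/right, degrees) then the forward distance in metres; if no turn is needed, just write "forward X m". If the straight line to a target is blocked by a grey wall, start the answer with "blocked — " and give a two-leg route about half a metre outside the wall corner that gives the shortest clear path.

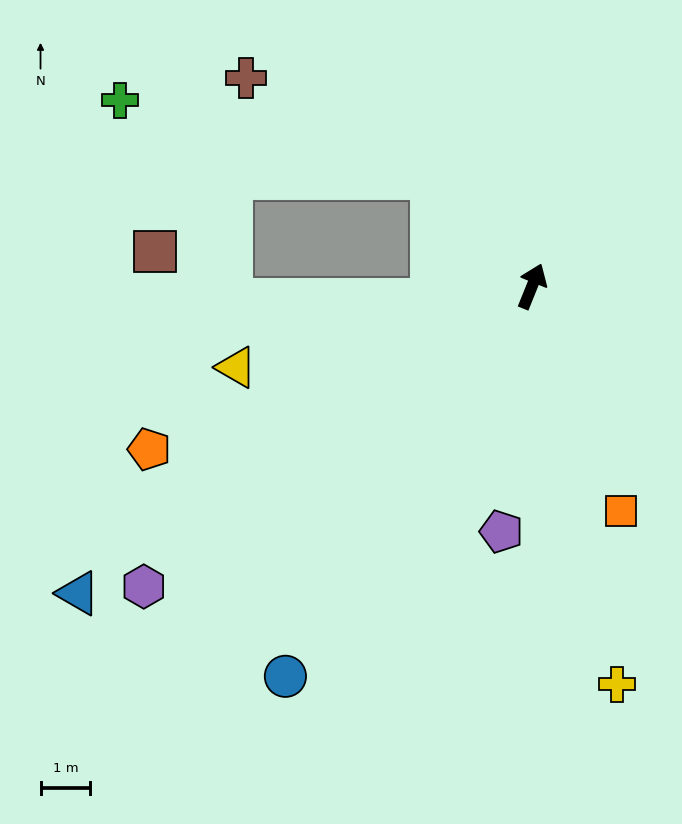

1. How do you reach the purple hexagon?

turn left 150°, forward 9.9 m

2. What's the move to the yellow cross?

turn right 146°, forward 8.2 m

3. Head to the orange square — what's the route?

turn right 136°, forward 4.9 m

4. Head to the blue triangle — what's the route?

turn left 146°, forward 11.0 m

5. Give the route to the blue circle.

turn left 170°, forward 9.3 m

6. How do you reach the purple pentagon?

turn right 165°, forward 5.0 m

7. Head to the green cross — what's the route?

blocked — turn left 65°, forward 3.0 m, then turn left 33°, forward 6.5 m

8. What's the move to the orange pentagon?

turn left 135°, forward 8.4 m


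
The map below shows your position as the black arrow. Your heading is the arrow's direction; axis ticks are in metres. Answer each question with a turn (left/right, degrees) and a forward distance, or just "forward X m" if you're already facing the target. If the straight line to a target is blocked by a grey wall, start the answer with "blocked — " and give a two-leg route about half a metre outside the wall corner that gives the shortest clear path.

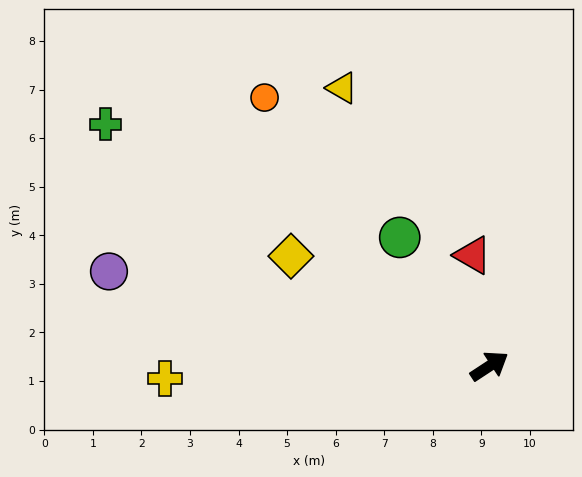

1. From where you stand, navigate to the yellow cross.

turn left 149°, forward 6.7 m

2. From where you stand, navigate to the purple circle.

turn left 133°, forward 8.1 m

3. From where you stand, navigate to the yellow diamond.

turn left 118°, forward 4.7 m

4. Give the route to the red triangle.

turn left 65°, forward 2.3 m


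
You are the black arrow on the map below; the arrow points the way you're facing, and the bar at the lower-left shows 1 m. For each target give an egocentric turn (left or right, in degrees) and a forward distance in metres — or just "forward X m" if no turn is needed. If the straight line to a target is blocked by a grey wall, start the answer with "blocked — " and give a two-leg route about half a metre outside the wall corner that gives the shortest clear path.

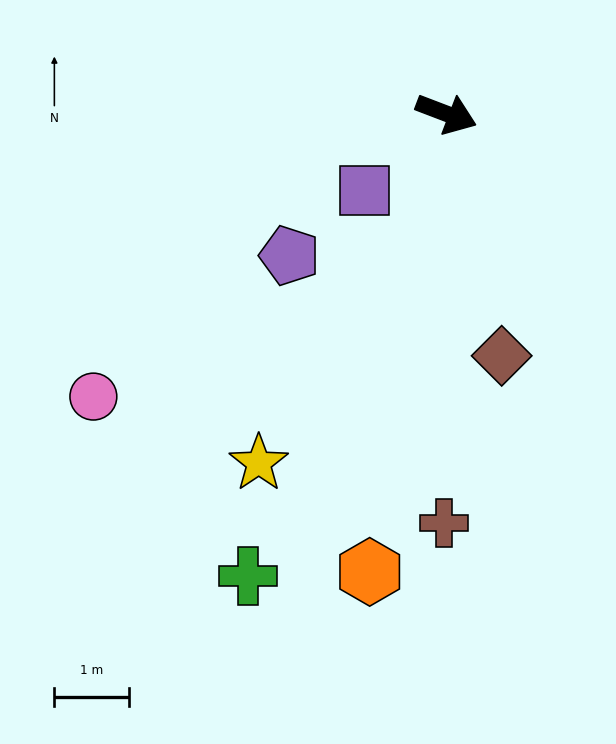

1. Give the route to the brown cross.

turn right 69°, forward 5.5 m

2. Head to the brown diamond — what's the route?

turn right 56°, forward 3.3 m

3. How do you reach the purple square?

turn right 116°, forward 1.5 m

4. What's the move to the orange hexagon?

turn right 79°, forward 6.2 m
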